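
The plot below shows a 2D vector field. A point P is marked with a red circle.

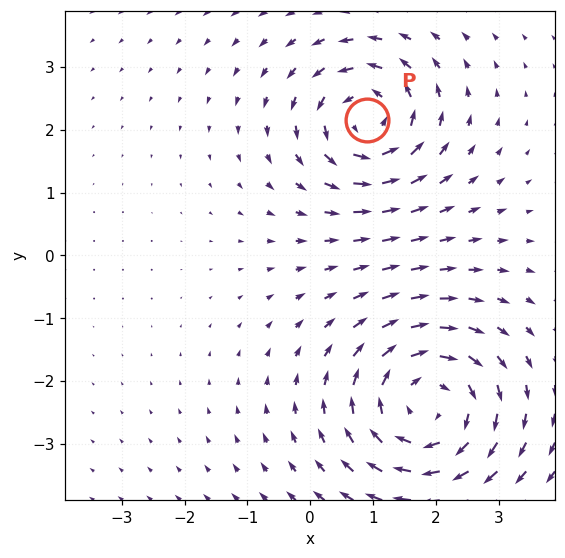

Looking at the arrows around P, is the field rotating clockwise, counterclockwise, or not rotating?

Near P at (0.9, 2.2) the arrows circulate counterclockwise. The curl (z-component) there is about +4; positive curl means counterclockwise rotation.

counterclockwise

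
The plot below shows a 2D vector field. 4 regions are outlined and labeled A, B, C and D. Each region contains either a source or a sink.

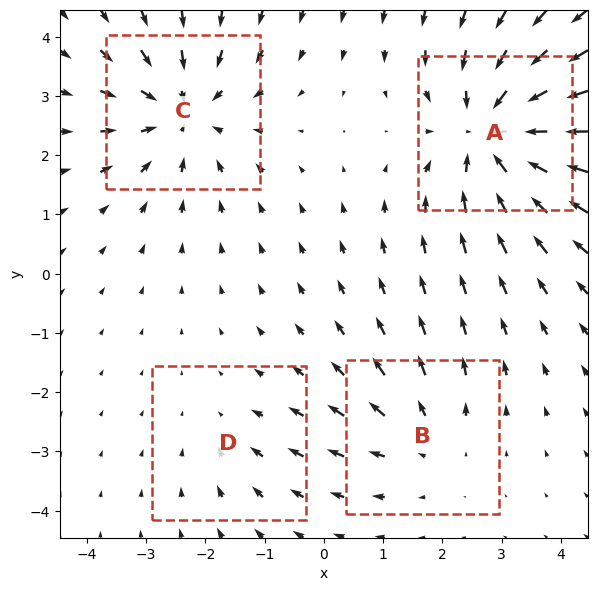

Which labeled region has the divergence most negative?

A

Divergence at each region's feature centre — A: about -6, B: about +3, C: about -5, D: about -2. Region A is most negative.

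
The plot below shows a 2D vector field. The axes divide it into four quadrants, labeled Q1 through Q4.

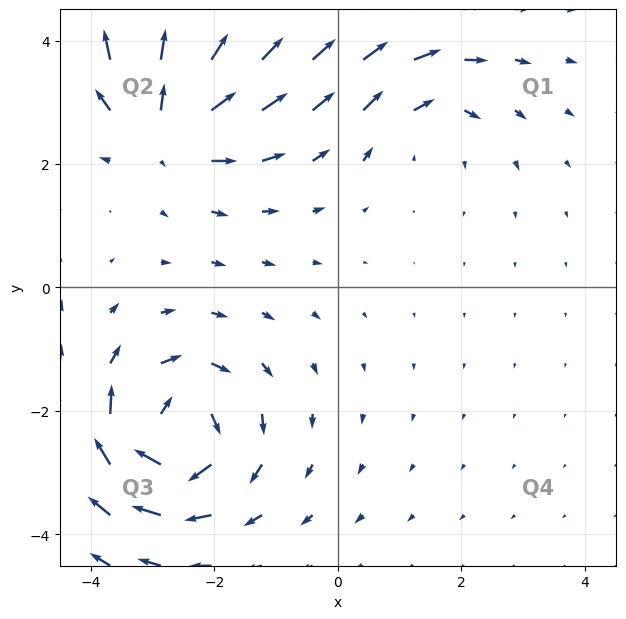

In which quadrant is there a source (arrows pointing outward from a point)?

The source sits at approximately (-2.8, 2.6), which lies in quadrant Q2. The divergence there is about +5, positive as expected for a source.

Q2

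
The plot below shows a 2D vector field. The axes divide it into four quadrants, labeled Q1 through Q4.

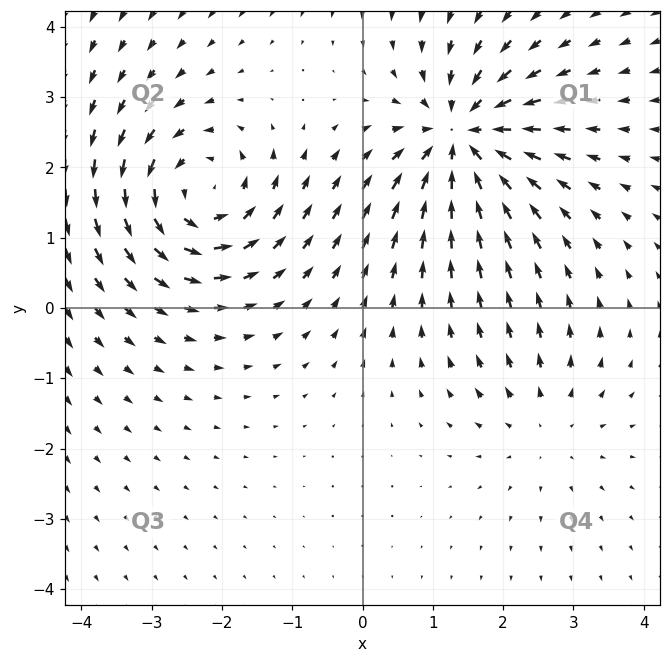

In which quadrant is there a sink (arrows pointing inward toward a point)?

The sink sits at approximately (1.4, 2.4), which lies in quadrant Q1. The divergence there is about -6, negative as expected for a sink.

Q1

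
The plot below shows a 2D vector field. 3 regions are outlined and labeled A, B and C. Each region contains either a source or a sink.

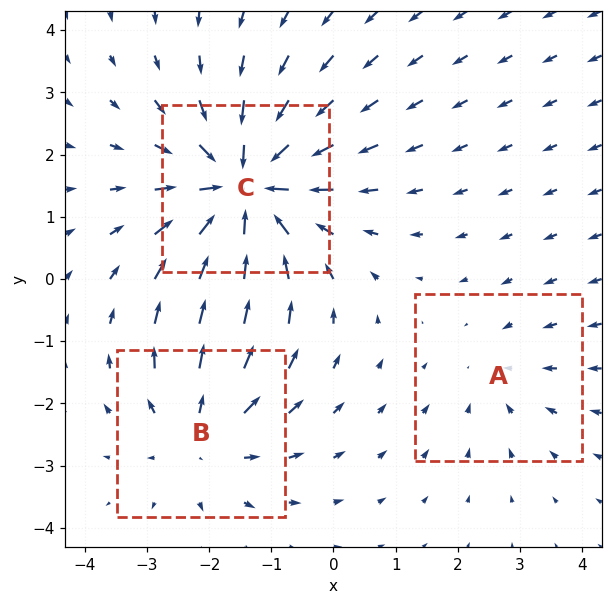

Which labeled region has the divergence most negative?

Divergence at each region's feature centre — A: about -2, B: about +3, C: about -5. Region C is most negative.

C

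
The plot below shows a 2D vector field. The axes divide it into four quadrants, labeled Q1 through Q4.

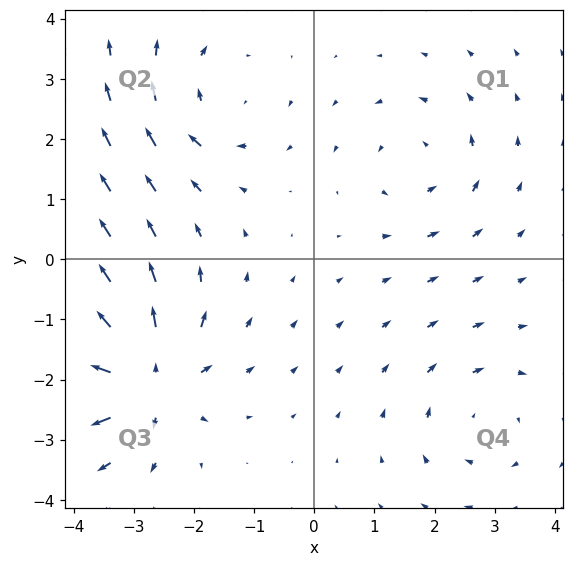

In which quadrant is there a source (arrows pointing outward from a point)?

Q3

The source sits at approximately (-2.8, -2.0), which lies in quadrant Q3. The divergence there is about +7, positive as expected for a source.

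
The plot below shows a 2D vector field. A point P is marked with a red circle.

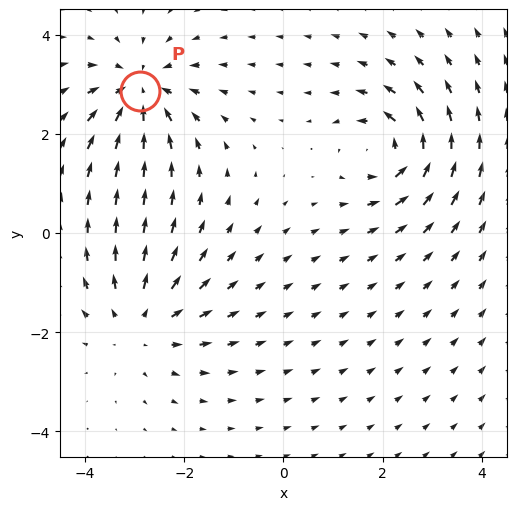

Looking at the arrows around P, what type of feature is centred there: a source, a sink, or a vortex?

At P (-2.9, 2.9) the arrows converge inward. Divergence about -3, curl ≈0 — negative divergence with near-zero curl is a sink.

sink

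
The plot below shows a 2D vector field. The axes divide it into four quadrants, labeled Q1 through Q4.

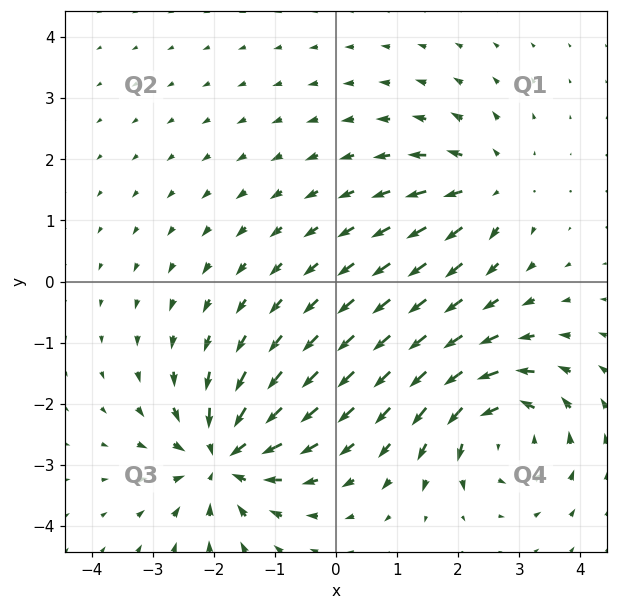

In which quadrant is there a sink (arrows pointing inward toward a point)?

Q3

The sink sits at approximately (-1.8, -2.9), which lies in quadrant Q3. The divergence there is about -6, negative as expected for a sink.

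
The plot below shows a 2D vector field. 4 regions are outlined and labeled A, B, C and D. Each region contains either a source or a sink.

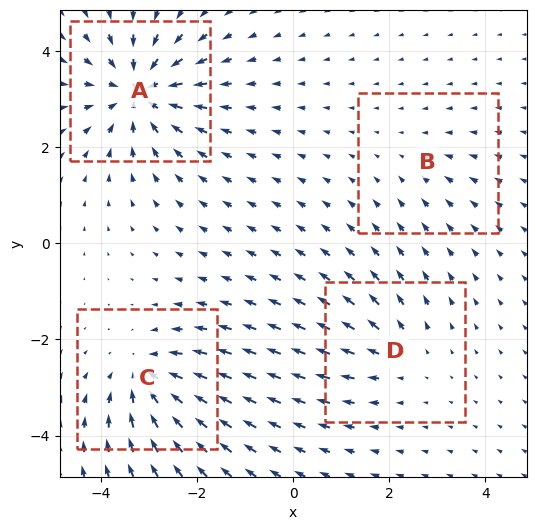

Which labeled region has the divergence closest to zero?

Divergence at each region's feature centre — A: about -7, B: about -2, C: about -5, D: about +3. Region B is closest to zero.

B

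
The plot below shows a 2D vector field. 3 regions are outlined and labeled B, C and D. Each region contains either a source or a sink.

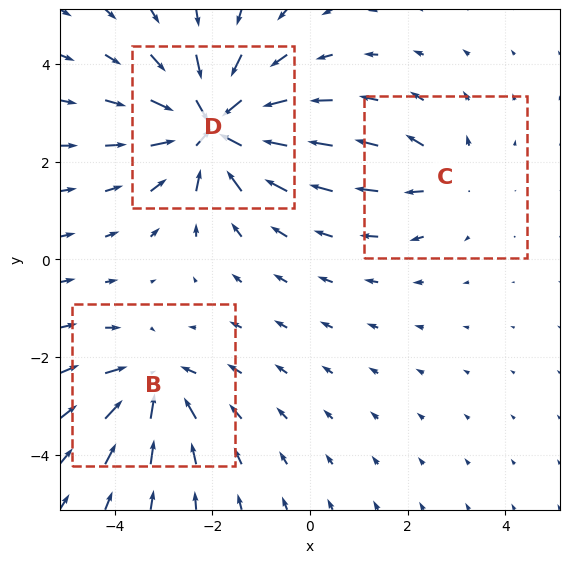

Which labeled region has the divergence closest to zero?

Divergence at each region's feature centre — B: about -4, C: about +2, D: about -6. Region C is closest to zero.

C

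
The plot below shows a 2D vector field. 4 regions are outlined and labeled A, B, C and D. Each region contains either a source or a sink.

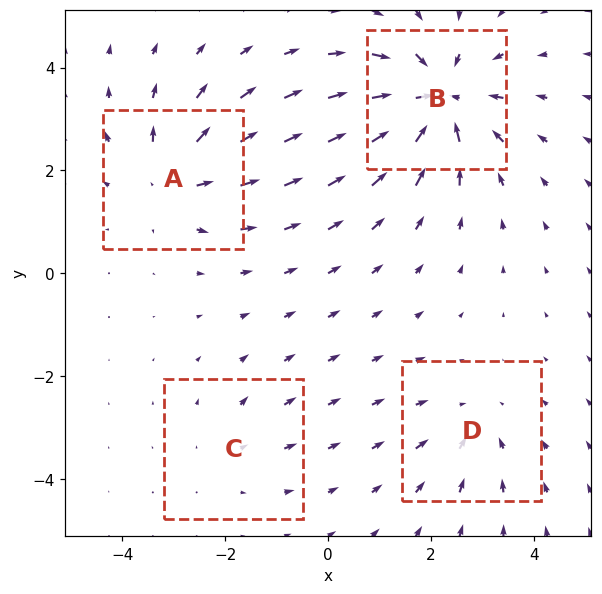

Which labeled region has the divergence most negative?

Divergence at each region's feature centre — A: about +4, B: about -7, C: about +2, D: about -3. Region B is most negative.

B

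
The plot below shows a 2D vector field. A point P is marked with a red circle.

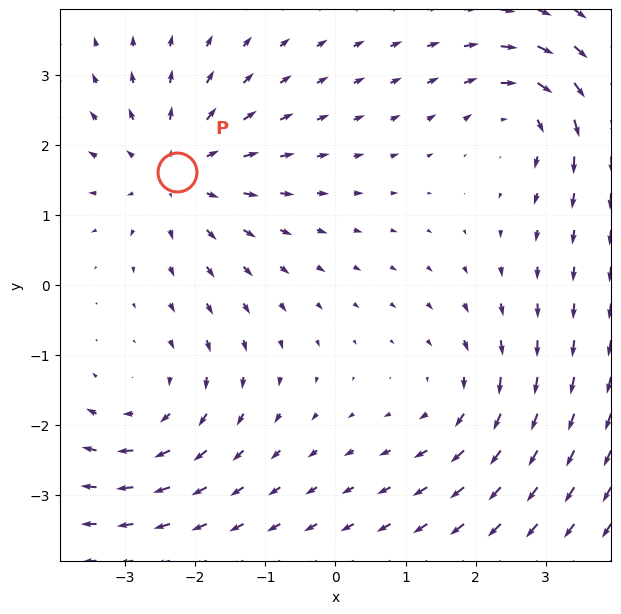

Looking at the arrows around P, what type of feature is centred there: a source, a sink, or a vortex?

source

At P (-2.3, 1.6) the arrows spread outward. Divergence about +3, curl ≈0 — positive divergence with near-zero curl is a source.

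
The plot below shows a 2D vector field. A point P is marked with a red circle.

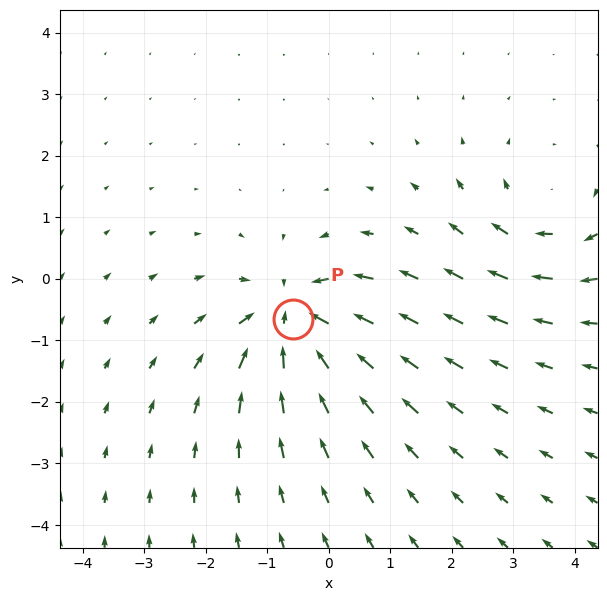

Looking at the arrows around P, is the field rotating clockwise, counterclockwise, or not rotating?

Near P at (-0.6, -0.6) the arrows show no circulation. The curl there is ≈0.

not rotating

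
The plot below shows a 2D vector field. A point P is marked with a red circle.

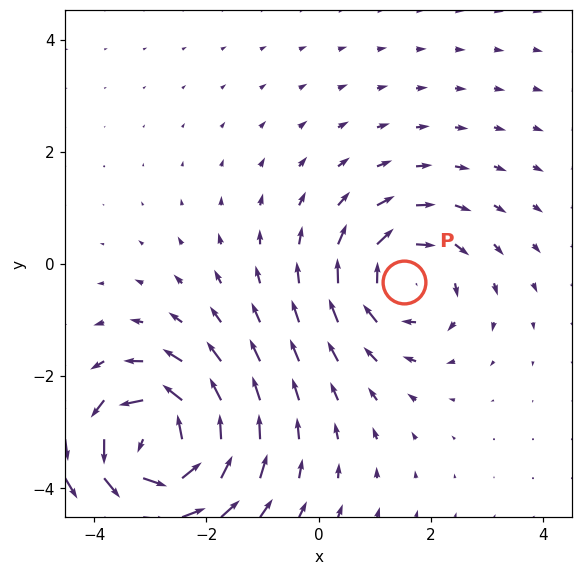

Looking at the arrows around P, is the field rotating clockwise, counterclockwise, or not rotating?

clockwise

Near P at (1.5, -0.3) the arrows circulate clockwise. The curl (z-component) there is about -4; negative curl means clockwise rotation.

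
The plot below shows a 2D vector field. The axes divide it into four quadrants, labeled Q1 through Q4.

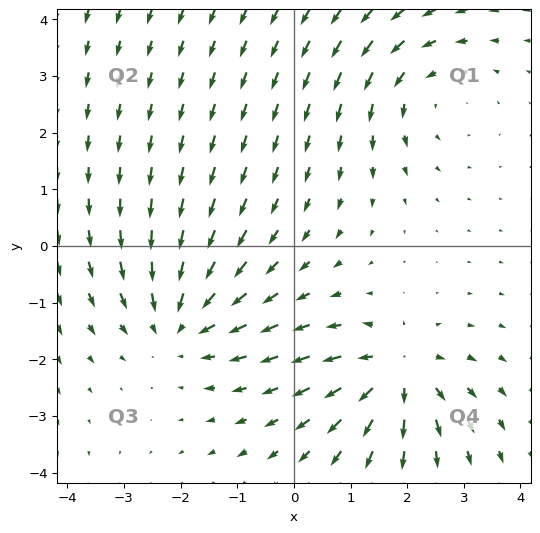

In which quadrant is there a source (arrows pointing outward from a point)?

The source sits at approximately (1.8, -2.2), which lies in quadrant Q4. The divergence there is about +4, positive as expected for a source.

Q4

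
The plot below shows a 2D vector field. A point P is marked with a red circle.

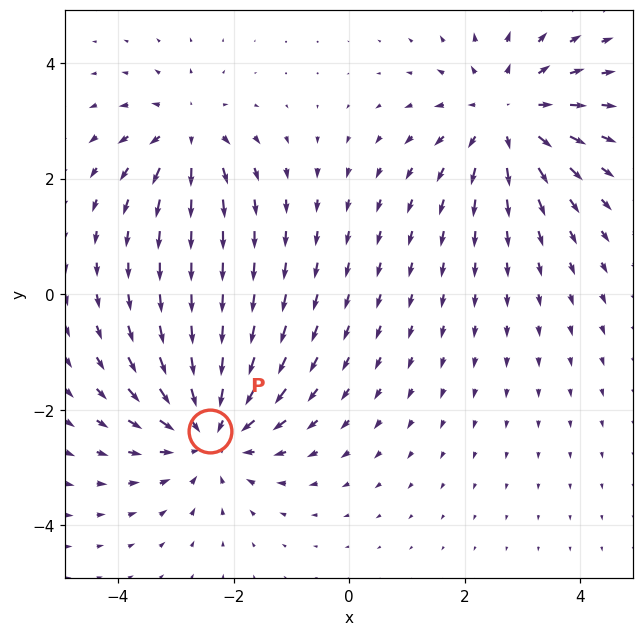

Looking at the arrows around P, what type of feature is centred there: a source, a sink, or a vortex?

sink

At P (-2.4, -2.4) the arrows converge inward. Divergence about -4, curl ≈0 — negative divergence with near-zero curl is a sink.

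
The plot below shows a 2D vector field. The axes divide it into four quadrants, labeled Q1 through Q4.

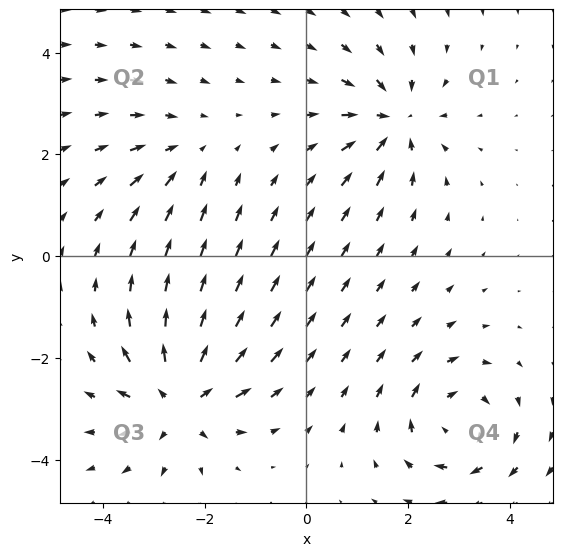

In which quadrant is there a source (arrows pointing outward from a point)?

Q3

The source sits at approximately (-2.5, -2.8), which lies in quadrant Q3. The divergence there is about +5, positive as expected for a source.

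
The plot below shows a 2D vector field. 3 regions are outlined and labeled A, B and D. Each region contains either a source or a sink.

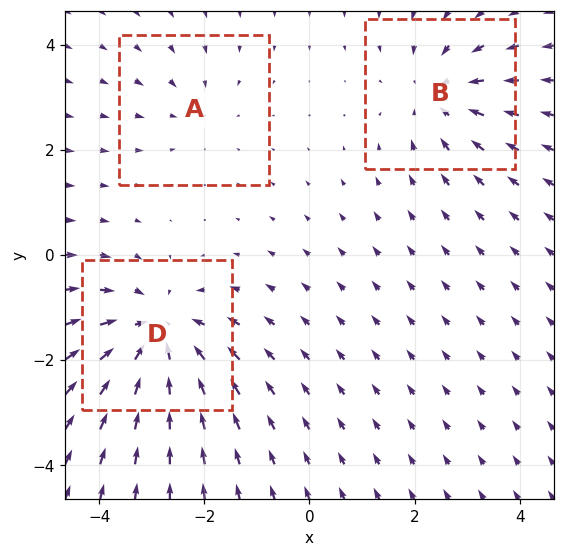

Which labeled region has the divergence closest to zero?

A

Divergence at each region's feature centre — A: about -2, B: about -3, D: about -4. Region A is closest to zero.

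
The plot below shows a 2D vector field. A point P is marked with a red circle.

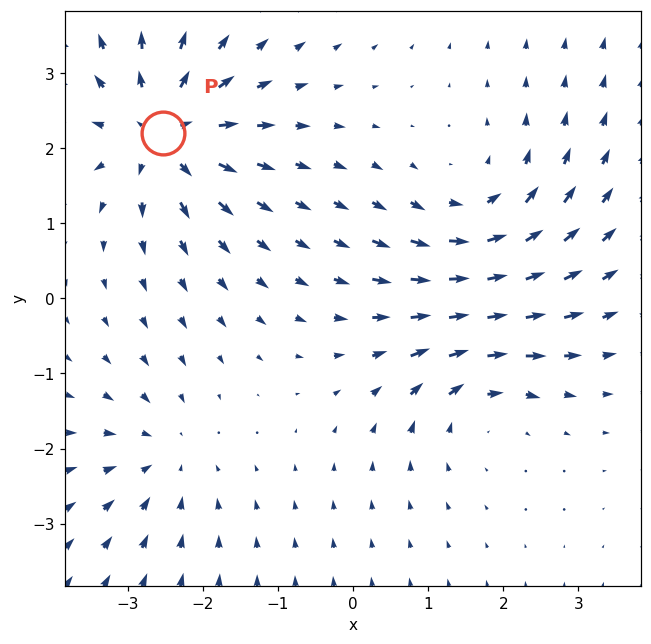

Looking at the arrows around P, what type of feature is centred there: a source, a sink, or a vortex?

At P (-2.5, 2.2) the arrows spread outward. Divergence about +6, curl ≈0 — positive divergence with near-zero curl is a source.

source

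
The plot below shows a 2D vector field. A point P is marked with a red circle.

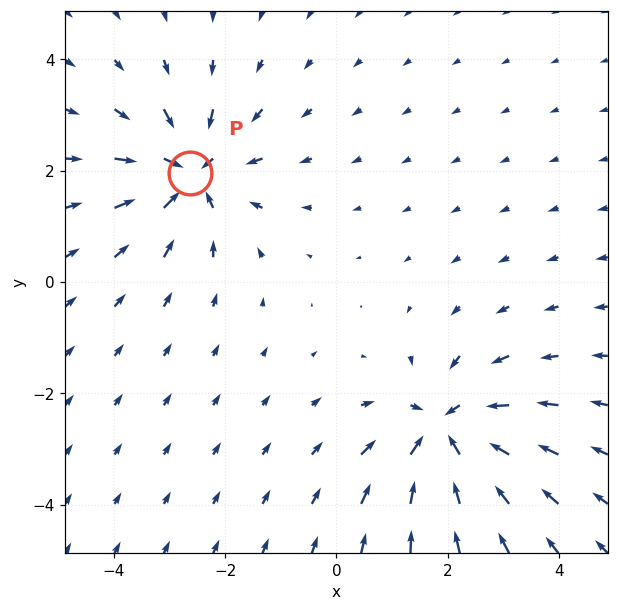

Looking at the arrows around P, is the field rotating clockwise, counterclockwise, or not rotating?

Near P at (-2.6, 2.0) the arrows show no circulation. The curl there is ≈0.

not rotating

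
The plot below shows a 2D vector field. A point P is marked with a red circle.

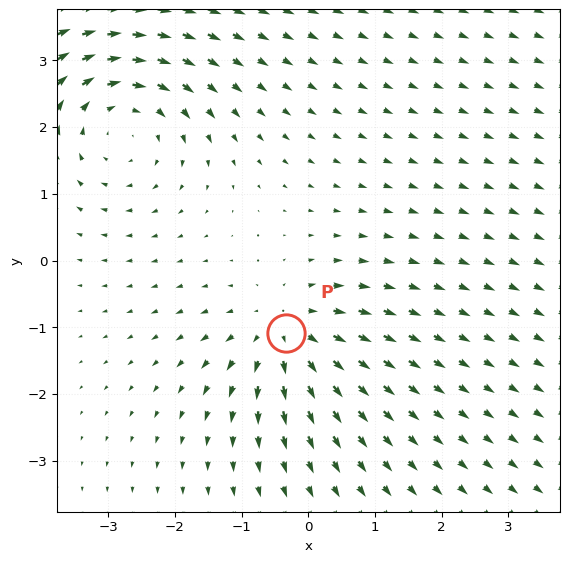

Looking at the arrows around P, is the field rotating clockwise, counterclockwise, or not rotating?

not rotating

Near P at (-0.3, -1.1) the arrows show no circulation. The curl there is ≈0.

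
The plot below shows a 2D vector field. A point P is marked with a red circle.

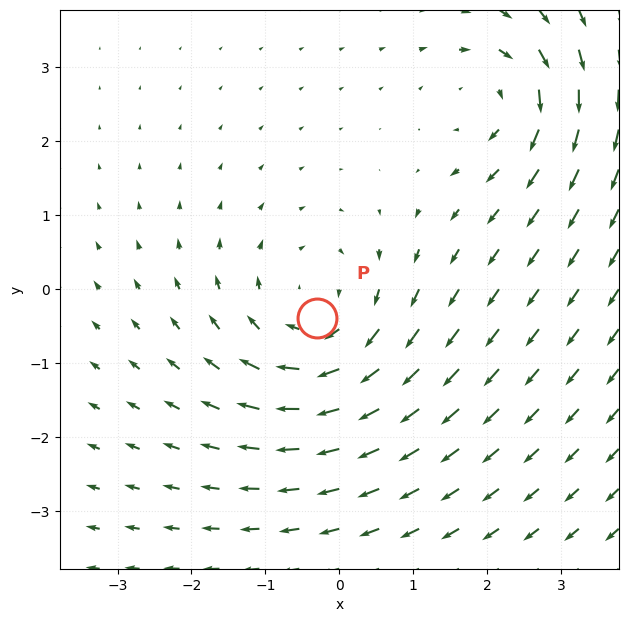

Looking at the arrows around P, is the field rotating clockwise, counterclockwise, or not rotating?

Near P at (-0.3, -0.4) the arrows circulate clockwise. The curl (z-component) there is about -3; negative curl means clockwise rotation.

clockwise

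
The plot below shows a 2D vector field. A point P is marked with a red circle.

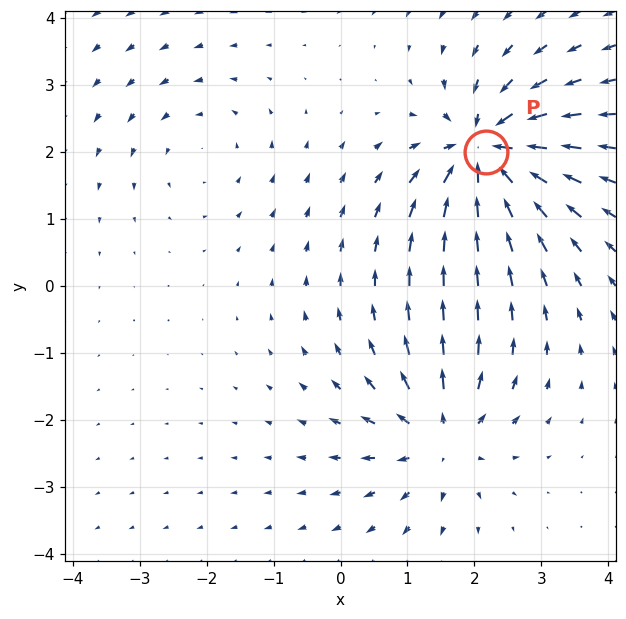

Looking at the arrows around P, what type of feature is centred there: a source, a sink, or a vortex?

sink

At P (2.2, 2.0) the arrows converge inward. Divergence about -7, curl ≈0 — negative divergence with near-zero curl is a sink.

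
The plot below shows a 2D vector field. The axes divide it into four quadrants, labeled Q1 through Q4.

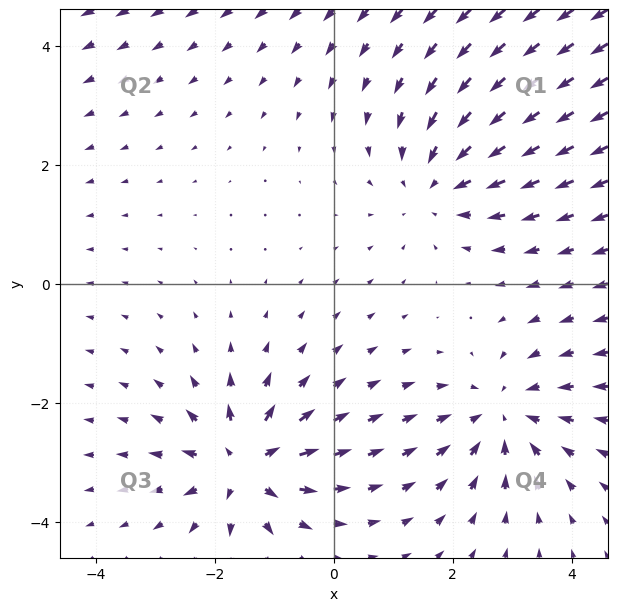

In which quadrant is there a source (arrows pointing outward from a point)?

The source sits at approximately (-1.5, -3.0), which lies in quadrant Q3. The divergence there is about +4, positive as expected for a source.

Q3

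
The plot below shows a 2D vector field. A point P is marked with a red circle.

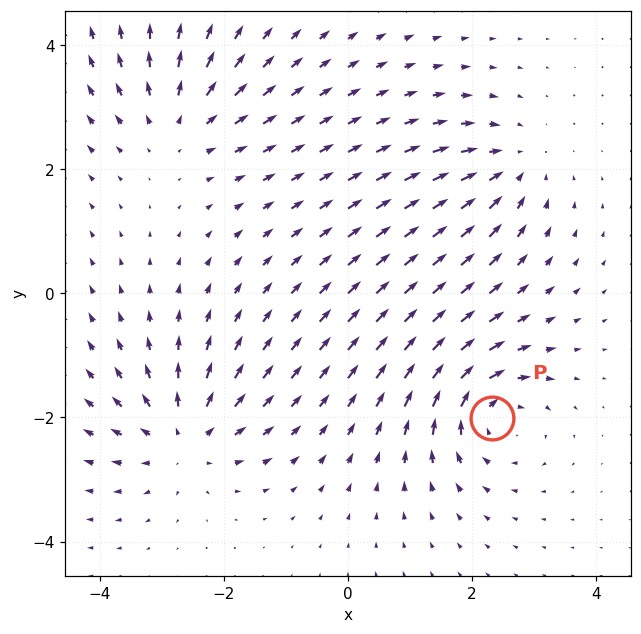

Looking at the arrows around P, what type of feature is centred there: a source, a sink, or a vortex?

vortex

At P (2.3, -2.0) the arrows circulate clockwise. Divergence ≈0, curl about -6 — near-zero divergence with nonzero curl is a vortex.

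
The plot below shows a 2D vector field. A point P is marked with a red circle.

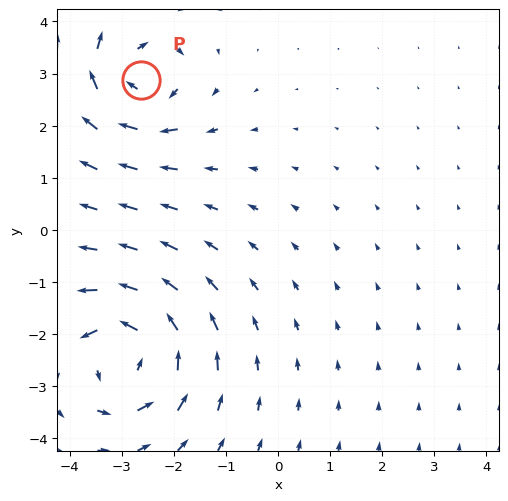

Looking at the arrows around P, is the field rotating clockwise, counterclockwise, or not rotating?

clockwise

Near P at (-2.6, 2.9) the arrows circulate clockwise. The curl (z-component) there is about -3; negative curl means clockwise rotation.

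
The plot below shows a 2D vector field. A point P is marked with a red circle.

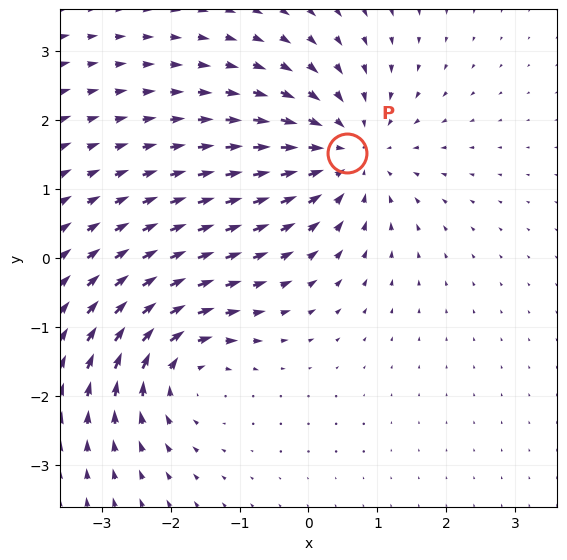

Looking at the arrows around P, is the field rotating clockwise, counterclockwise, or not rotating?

Near P at (0.6, 1.5) the arrows show no circulation. The curl there is ≈0.

not rotating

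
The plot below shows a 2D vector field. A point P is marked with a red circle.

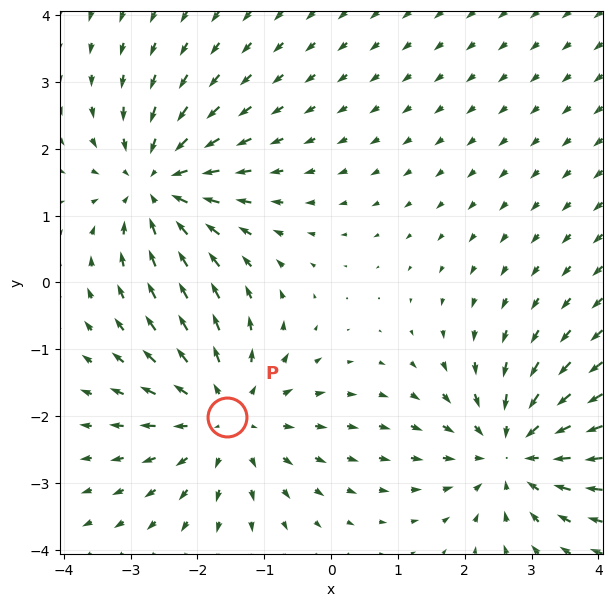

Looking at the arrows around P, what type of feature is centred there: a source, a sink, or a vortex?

At P (-1.6, -2.0) the arrows spread outward. Divergence about +3, curl ≈0 — positive divergence with near-zero curl is a source.

source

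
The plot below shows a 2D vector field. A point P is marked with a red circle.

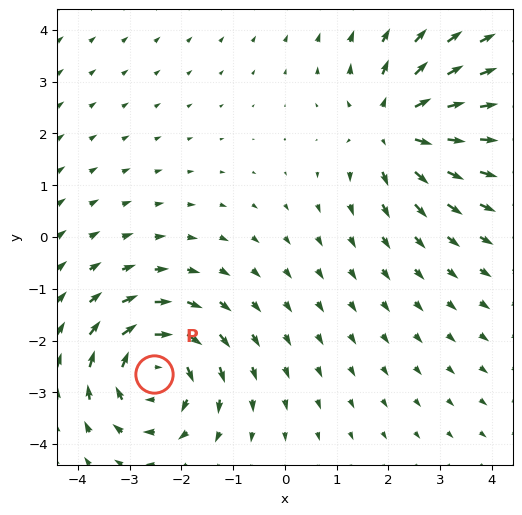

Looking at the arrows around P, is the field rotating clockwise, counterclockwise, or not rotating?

clockwise

Near P at (-2.5, -2.6) the arrows circulate clockwise. The curl (z-component) there is about -5; negative curl means clockwise rotation.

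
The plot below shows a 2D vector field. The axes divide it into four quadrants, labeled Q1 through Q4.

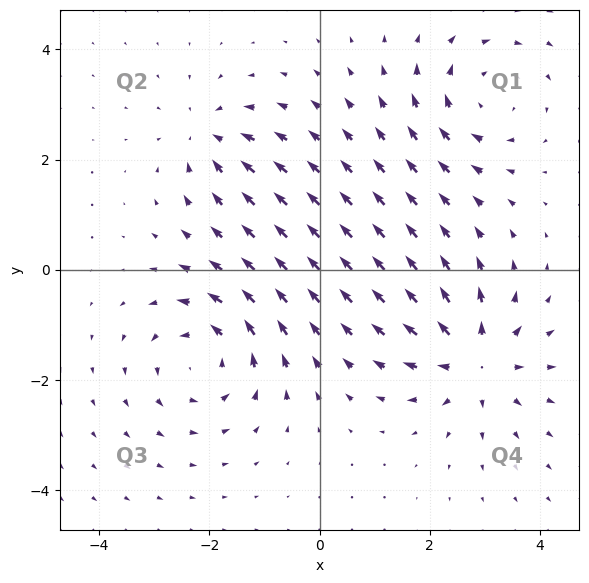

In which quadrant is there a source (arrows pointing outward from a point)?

The source sits at approximately (2.8, -1.6), which lies in quadrant Q4. The divergence there is about +5, positive as expected for a source.

Q4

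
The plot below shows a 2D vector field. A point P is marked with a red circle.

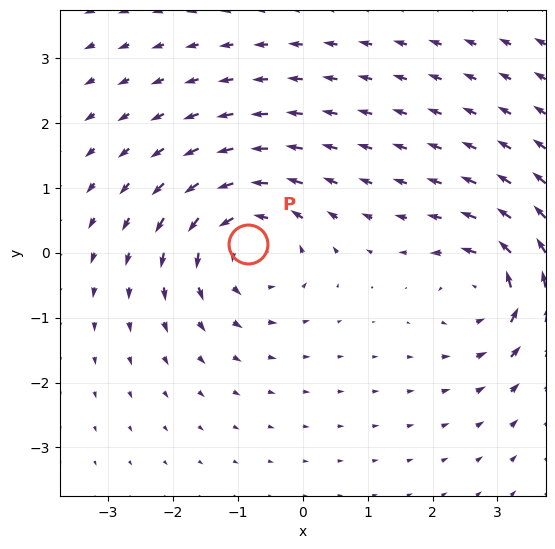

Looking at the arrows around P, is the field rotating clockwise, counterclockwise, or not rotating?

counterclockwise

Near P at (-0.8, 0.1) the arrows circulate counterclockwise. The curl (z-component) there is about +5; positive curl means counterclockwise rotation.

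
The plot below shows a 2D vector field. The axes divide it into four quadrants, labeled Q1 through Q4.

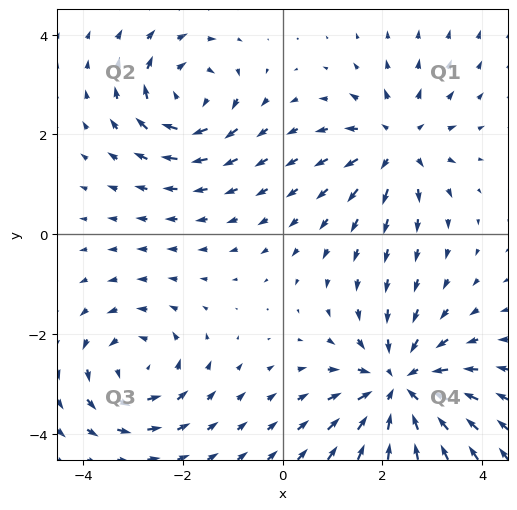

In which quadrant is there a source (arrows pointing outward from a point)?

The source sits at approximately (2.3, 1.8), which lies in quadrant Q1. The divergence there is about +4, positive as expected for a source.

Q1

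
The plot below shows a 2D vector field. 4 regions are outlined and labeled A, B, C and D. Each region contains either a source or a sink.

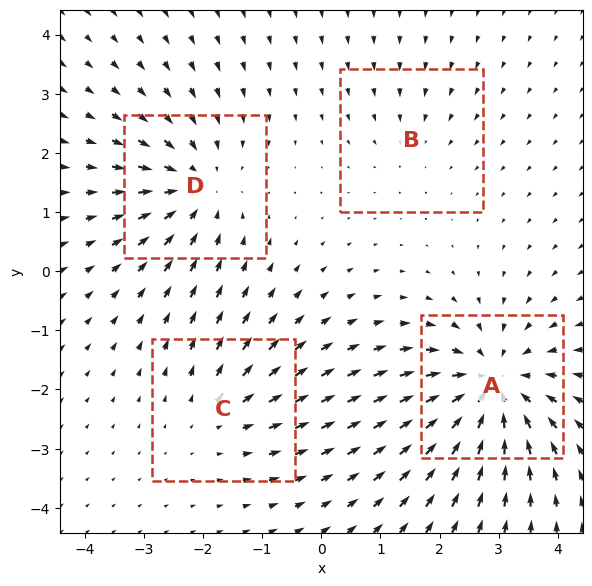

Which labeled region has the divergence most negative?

Divergence at each region's feature centre — A: about -7, B: about -2, C: about +3, D: about -5. Region A is most negative.

A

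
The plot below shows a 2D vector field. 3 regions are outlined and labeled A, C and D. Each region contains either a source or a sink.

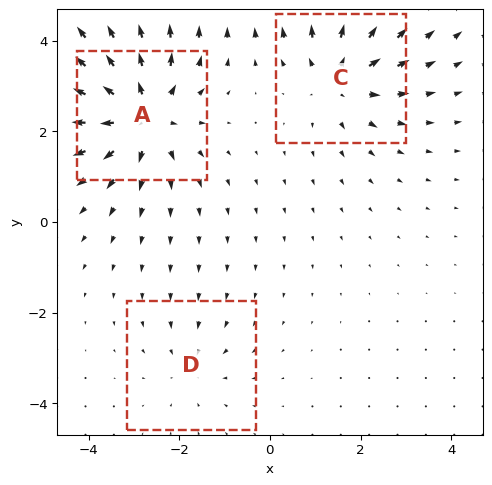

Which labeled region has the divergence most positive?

Divergence at each region's feature centre — A: about +5, C: about +3, D: about -2. Region A is most positive.

A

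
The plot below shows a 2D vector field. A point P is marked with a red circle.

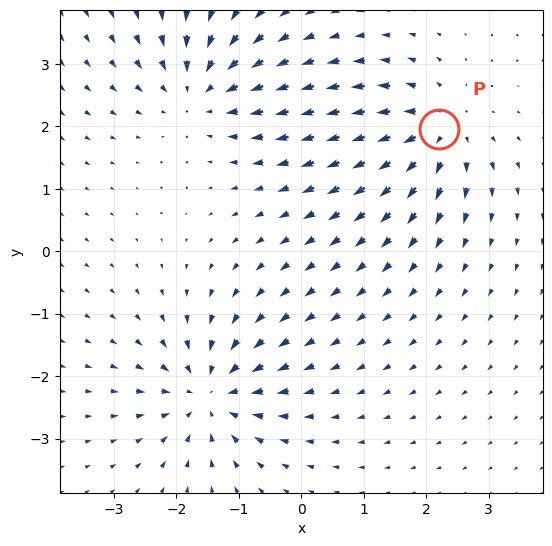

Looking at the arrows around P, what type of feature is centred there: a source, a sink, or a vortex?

source

At P (2.2, 2.0) the arrows spread outward. Divergence about +4, curl ≈0 — positive divergence with near-zero curl is a source.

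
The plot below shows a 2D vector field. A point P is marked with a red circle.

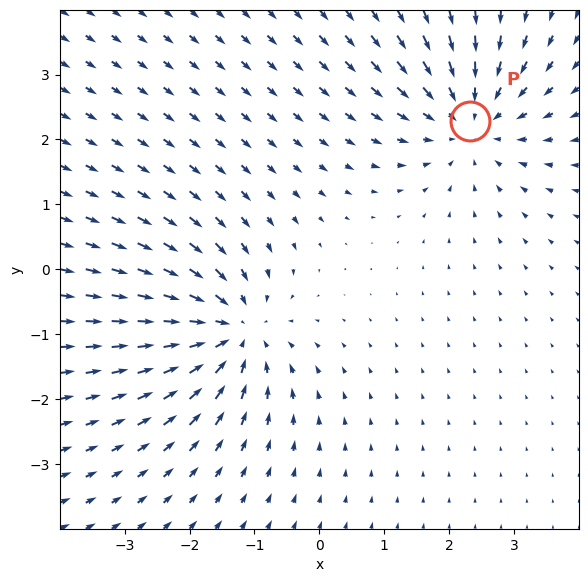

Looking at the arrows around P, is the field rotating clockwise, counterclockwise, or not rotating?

not rotating

Near P at (2.3, 2.3) the arrows show no circulation. The curl there is ≈0.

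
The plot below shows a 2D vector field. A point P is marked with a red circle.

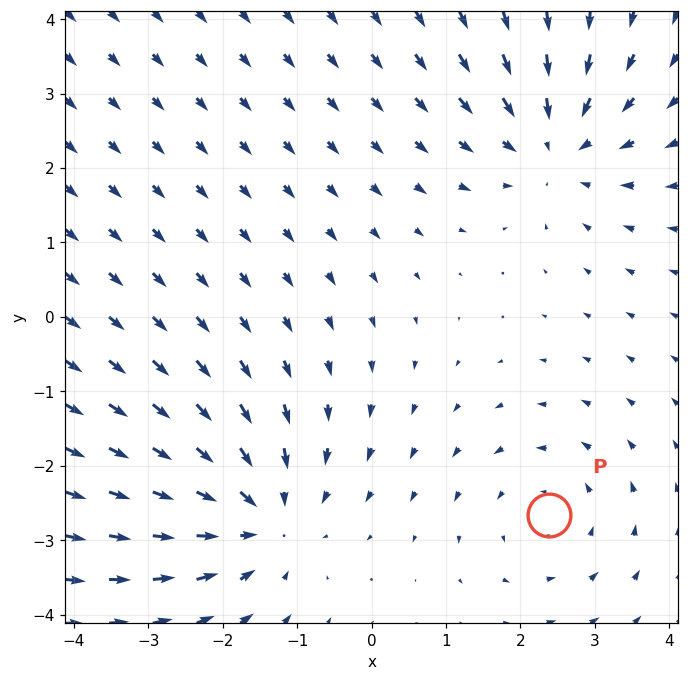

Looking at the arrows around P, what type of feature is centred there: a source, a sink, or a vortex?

vortex

At P (2.4, -2.7) the arrows circulate counterclockwise. Divergence ≈0, curl about +3 — near-zero divergence with nonzero curl is a vortex.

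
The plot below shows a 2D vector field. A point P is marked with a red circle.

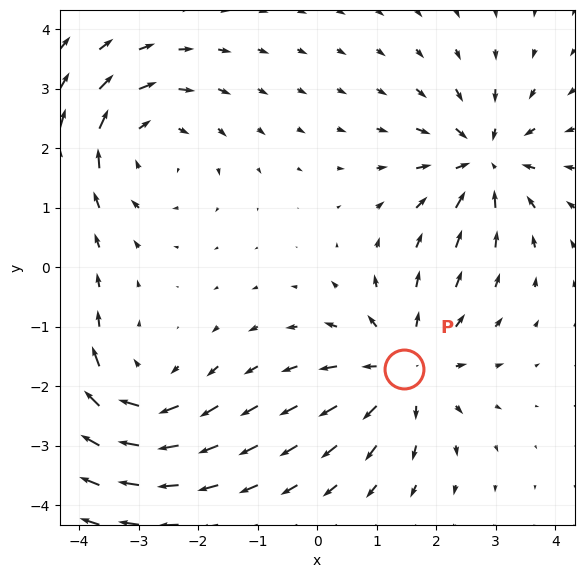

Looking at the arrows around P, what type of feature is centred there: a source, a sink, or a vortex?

At P (1.5, -1.7) the arrows spread outward. Divergence about +5, curl ≈0 — positive divergence with near-zero curl is a source.

source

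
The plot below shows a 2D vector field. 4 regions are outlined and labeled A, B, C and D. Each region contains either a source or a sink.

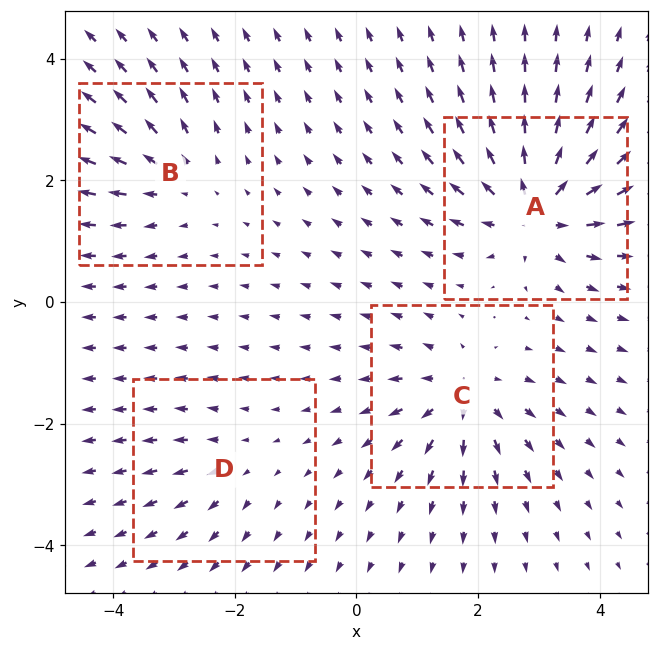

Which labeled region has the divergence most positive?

A

Divergence at each region's feature centre — A: about +8, B: about +4, C: about +6, D: about +3. Region A is most positive.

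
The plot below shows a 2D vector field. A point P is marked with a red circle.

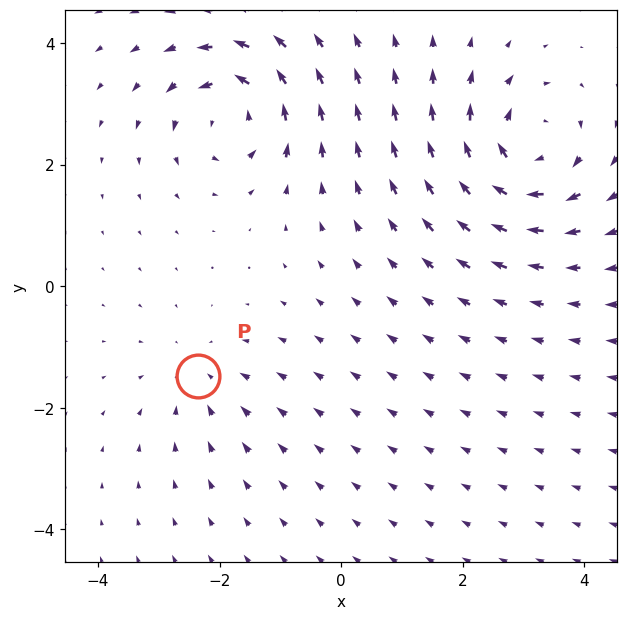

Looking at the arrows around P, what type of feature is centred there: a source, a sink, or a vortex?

At P (-2.4, -1.5) the arrows converge inward. Divergence about -3, curl ≈0 — negative divergence with near-zero curl is a sink.

sink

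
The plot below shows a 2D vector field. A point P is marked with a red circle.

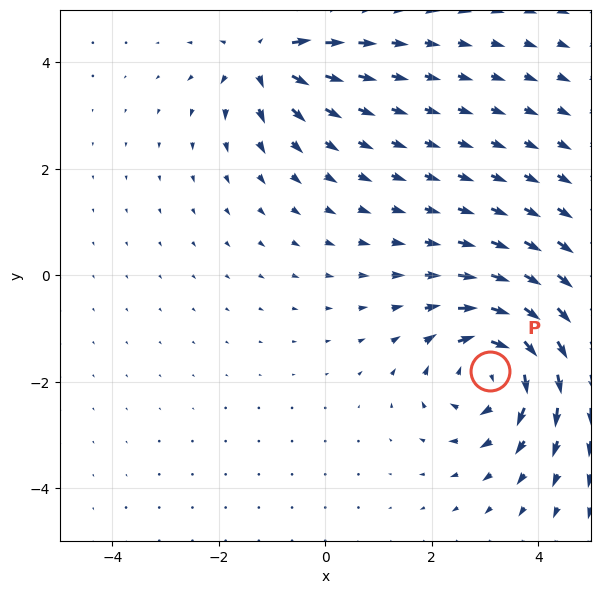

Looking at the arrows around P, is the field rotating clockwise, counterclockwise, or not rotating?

clockwise

Near P at (3.1, -1.8) the arrows circulate clockwise. The curl (z-component) there is about -5; negative curl means clockwise rotation.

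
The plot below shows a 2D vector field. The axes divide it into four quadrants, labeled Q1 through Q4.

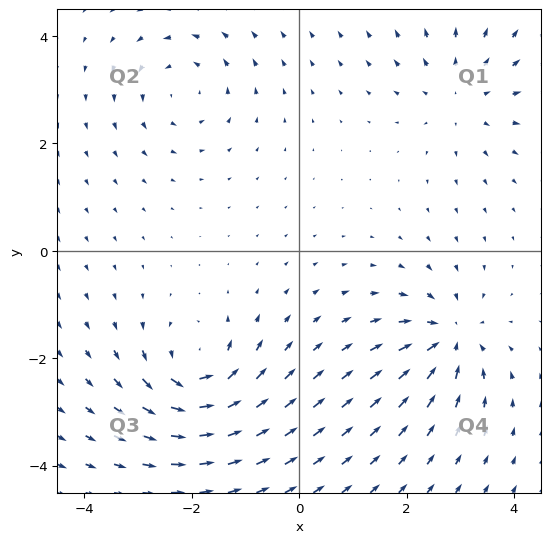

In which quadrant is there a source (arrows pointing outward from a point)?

Q1

The source sits at approximately (3.1, 2.9), which lies in quadrant Q1. The divergence there is about +3, positive as expected for a source.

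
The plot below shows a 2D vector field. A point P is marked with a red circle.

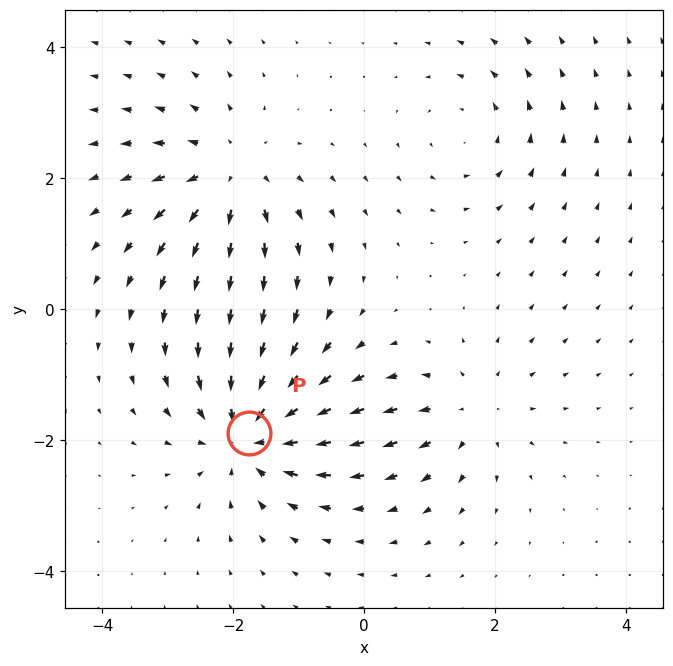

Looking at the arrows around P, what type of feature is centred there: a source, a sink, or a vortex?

sink

At P (-1.8, -1.9) the arrows converge inward. Divergence about -5, curl ≈0 — negative divergence with near-zero curl is a sink.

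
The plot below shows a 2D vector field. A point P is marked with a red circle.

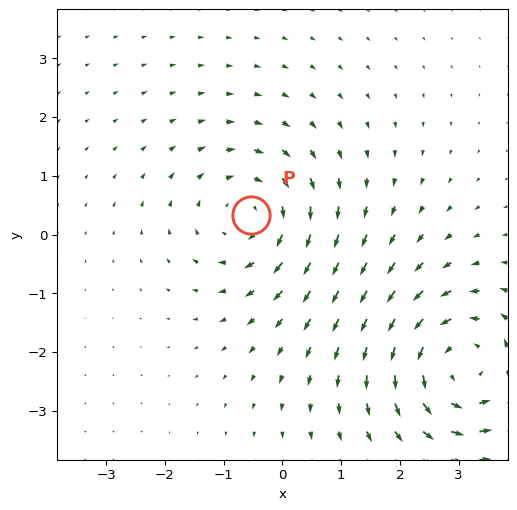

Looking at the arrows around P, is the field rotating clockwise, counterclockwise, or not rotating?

clockwise

Near P at (-0.5, 0.3) the arrows circulate clockwise. The curl (z-component) there is about -4; negative curl means clockwise rotation.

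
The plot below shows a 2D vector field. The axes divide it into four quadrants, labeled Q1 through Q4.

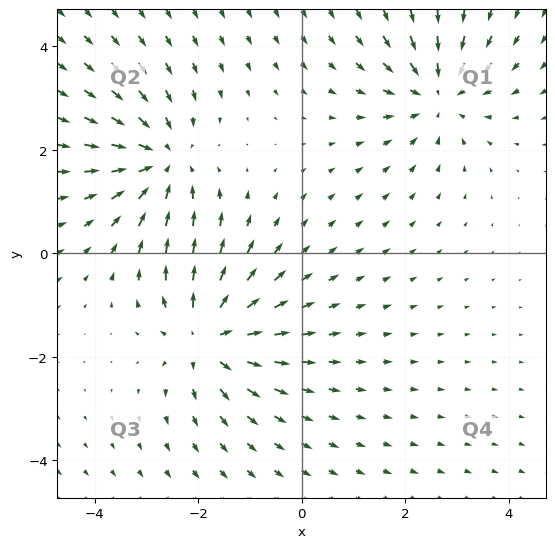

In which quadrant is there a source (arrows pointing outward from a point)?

The source sits at approximately (-1.8, -1.6), which lies in quadrant Q3. The divergence there is about +5, positive as expected for a source.

Q3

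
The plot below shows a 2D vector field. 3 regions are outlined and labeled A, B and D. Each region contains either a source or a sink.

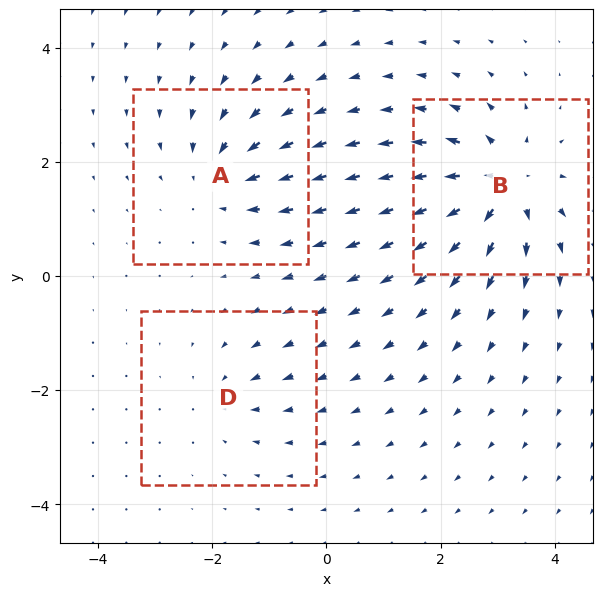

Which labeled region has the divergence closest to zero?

Divergence at each region's feature centre — A: about -3, B: about +5, D: about -2. Region D is closest to zero.

D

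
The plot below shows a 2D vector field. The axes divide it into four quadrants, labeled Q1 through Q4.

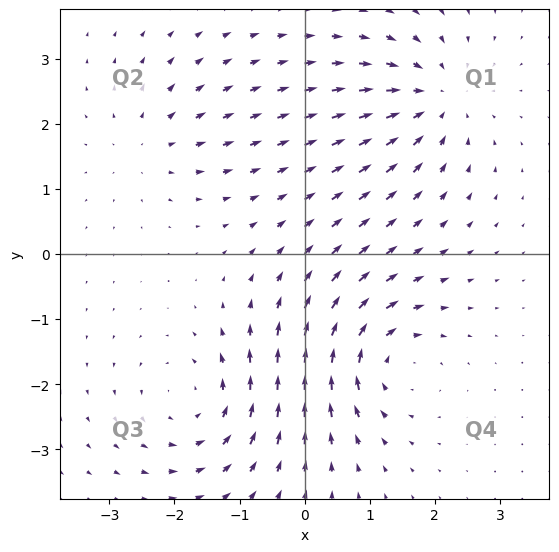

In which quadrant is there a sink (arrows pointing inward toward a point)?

The sink sits at approximately (2.0, 2.4), which lies in quadrant Q1. The divergence there is about -5, negative as expected for a sink.

Q1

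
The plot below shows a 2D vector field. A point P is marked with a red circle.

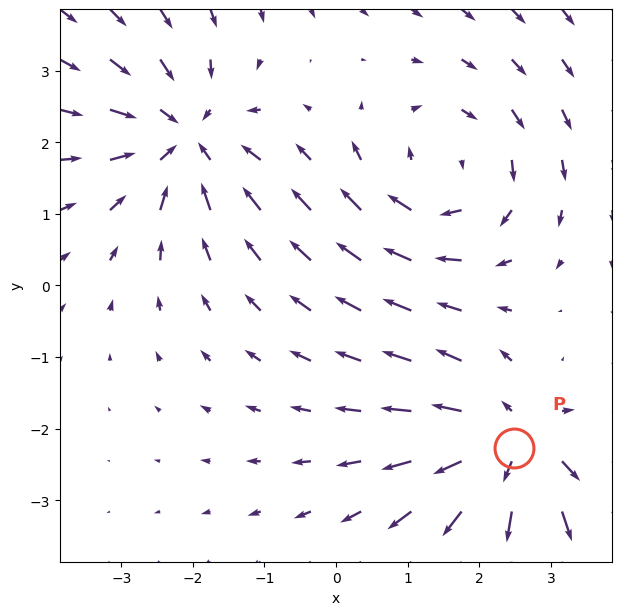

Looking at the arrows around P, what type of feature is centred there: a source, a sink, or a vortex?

source

At P (2.5, -2.3) the arrows spread outward. Divergence about +4, curl ≈0 — positive divergence with near-zero curl is a source.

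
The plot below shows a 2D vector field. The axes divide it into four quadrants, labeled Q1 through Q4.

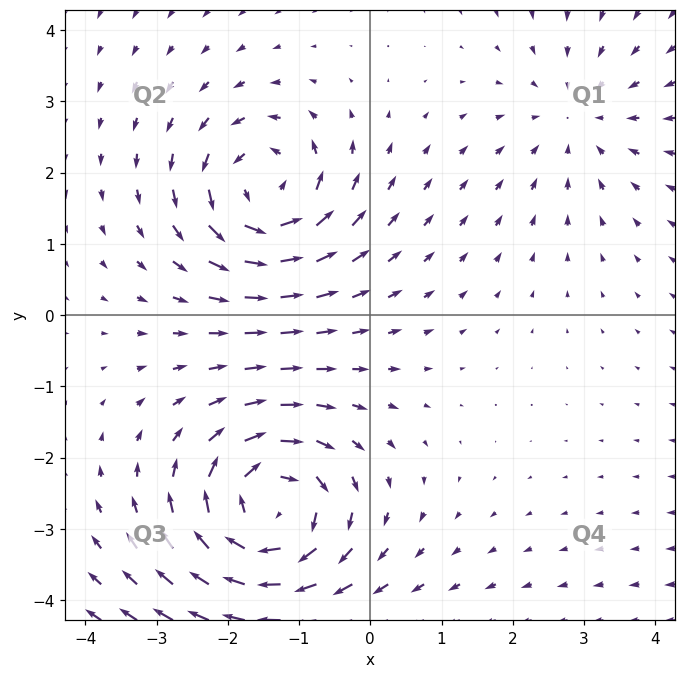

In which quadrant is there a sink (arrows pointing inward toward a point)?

The sink sits at approximately (2.9, 2.8), which lies in quadrant Q1. The divergence there is about -2, negative as expected for a sink.

Q1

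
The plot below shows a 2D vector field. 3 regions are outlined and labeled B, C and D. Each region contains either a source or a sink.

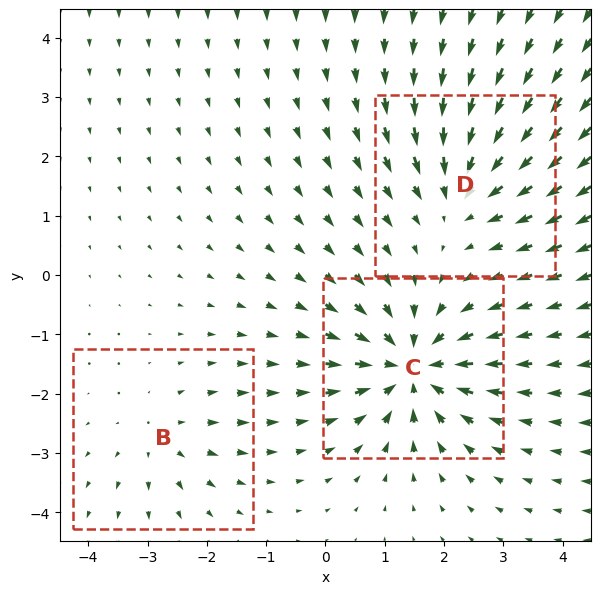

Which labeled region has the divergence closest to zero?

Divergence at each region's feature centre — B: about +2, C: about -5, D: about -4. Region B is closest to zero.

B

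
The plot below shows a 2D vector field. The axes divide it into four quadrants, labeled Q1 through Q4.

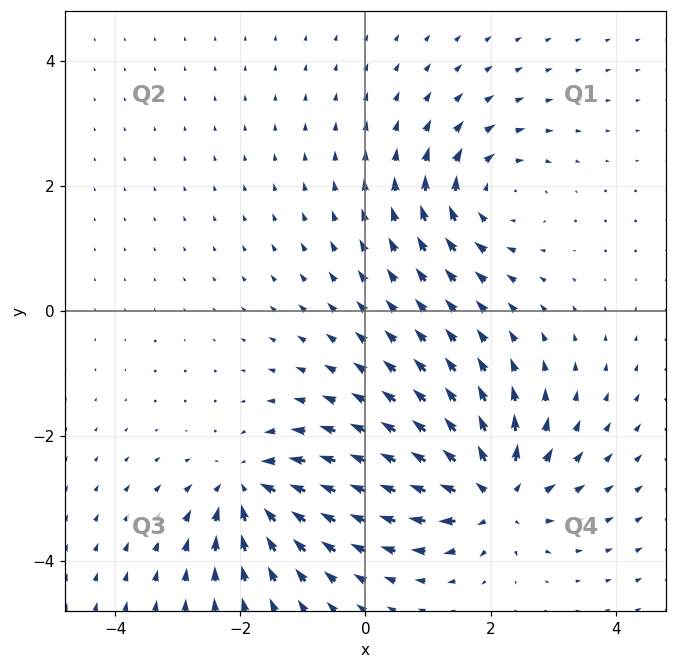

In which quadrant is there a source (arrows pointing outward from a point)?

The source sits at approximately (2.1, -2.9), which lies in quadrant Q4. The divergence there is about +7, positive as expected for a source.

Q4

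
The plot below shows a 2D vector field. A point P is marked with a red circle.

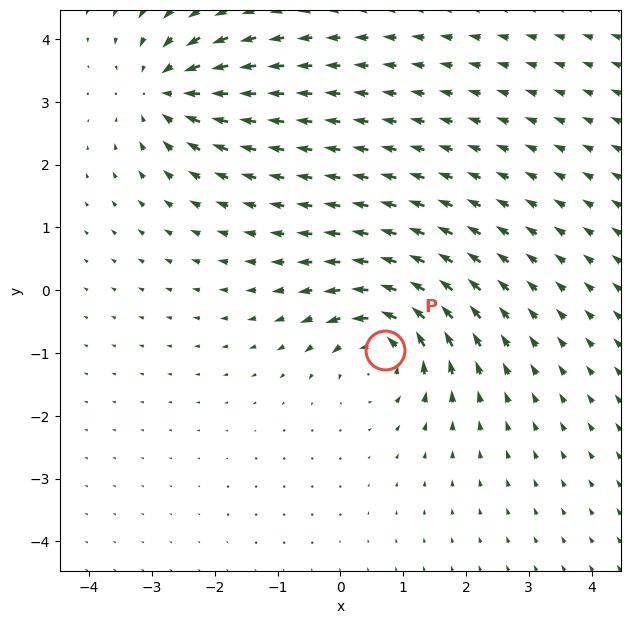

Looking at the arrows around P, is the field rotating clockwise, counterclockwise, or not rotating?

Near P at (0.7, -1.0) the arrows circulate counterclockwise. The curl (z-component) there is about +5; positive curl means counterclockwise rotation.

counterclockwise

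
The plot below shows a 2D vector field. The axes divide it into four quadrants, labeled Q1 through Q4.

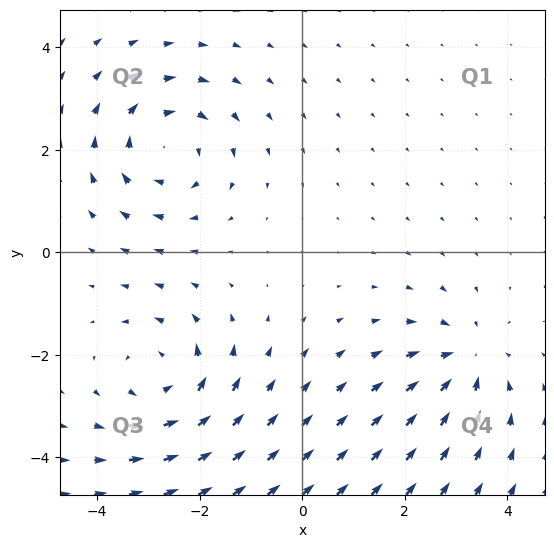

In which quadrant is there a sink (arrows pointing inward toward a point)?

The sink sits at approximately (3.2, -2.1), which lies in quadrant Q4. The divergence there is about -4, negative as expected for a sink.

Q4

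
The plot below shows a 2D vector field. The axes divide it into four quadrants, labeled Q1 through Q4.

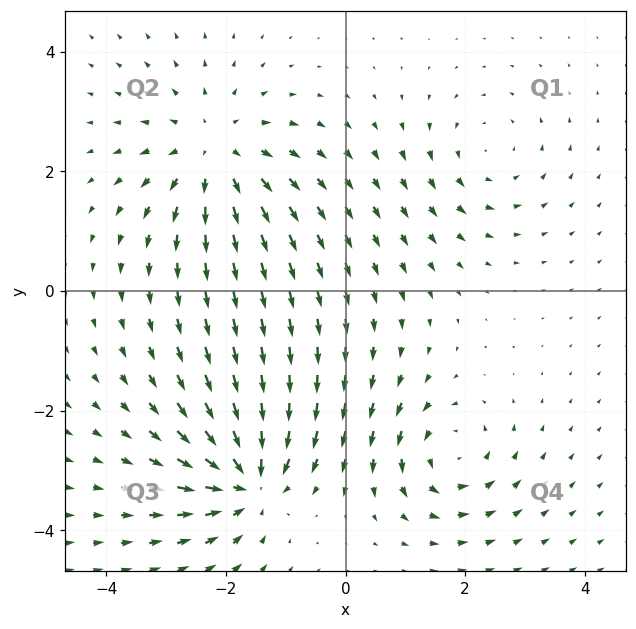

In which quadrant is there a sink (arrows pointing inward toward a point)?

Q3

The sink sits at approximately (-1.6, -3.2), which lies in quadrant Q3. The divergence there is about -6, negative as expected for a sink.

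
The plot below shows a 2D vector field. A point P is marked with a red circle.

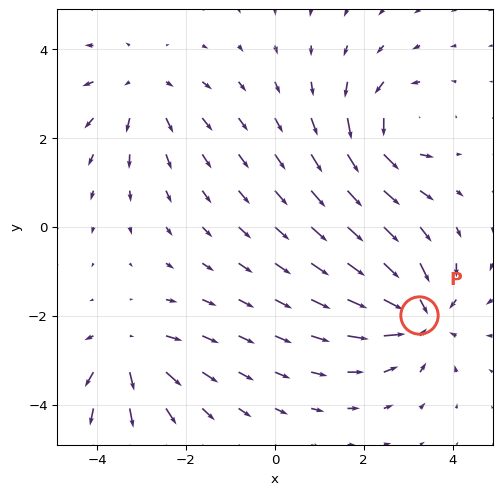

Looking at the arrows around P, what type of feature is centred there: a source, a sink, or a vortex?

sink

At P (3.3, -2.0) the arrows converge inward. Divergence about -5, curl ≈0 — negative divergence with near-zero curl is a sink.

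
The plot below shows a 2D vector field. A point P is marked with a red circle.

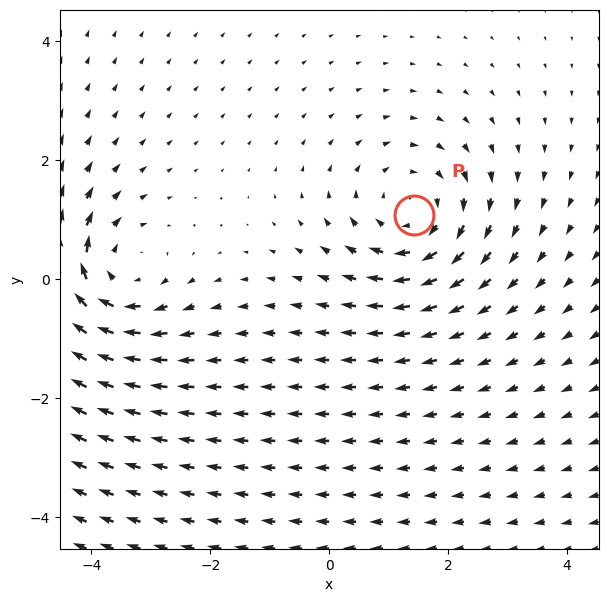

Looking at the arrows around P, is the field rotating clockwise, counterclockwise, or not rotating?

Near P at (1.4, 1.1) the arrows circulate clockwise. The curl (z-component) there is about -3; negative curl means clockwise rotation.

clockwise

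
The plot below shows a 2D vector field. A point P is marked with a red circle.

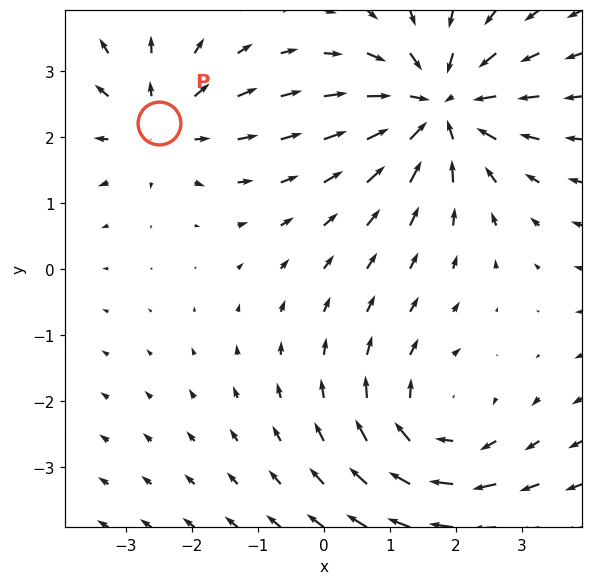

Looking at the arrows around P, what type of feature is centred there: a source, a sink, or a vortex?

At P (-2.5, 2.2) the arrows spread outward. Divergence about +3, curl ≈0 — positive divergence with near-zero curl is a source.

source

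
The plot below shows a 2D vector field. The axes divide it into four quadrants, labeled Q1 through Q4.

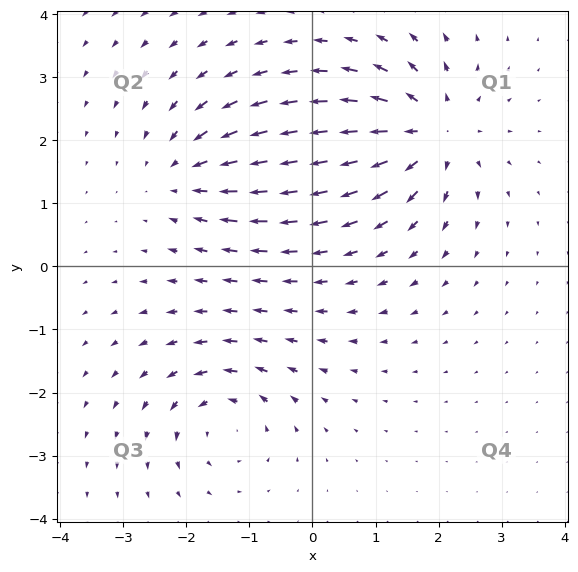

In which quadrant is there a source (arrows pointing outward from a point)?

Q1

The source sits at approximately (1.9, 2.1), which lies in quadrant Q1. The divergence there is about +5, positive as expected for a source.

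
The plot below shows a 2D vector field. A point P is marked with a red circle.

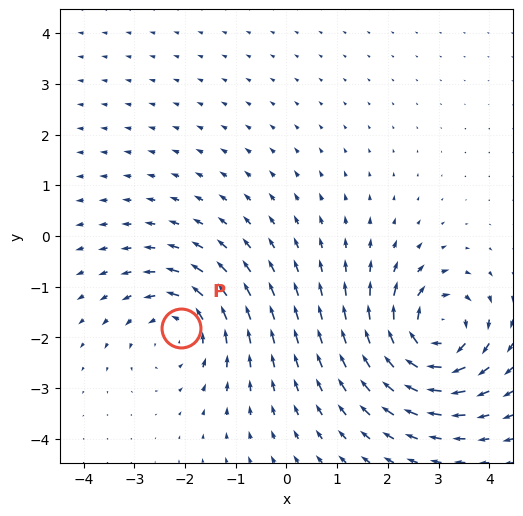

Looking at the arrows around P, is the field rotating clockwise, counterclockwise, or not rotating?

Near P at (-2.1, -1.8) the arrows circulate counterclockwise. The curl (z-component) there is about +4; positive curl means counterclockwise rotation.

counterclockwise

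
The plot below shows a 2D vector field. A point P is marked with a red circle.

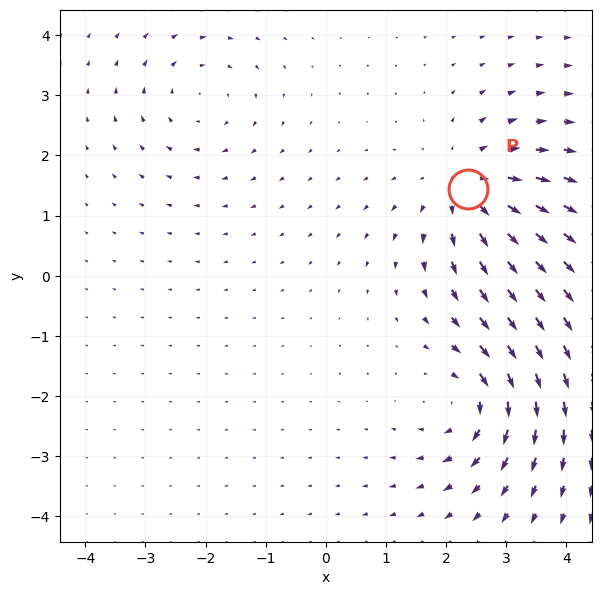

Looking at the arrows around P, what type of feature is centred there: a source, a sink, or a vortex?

source

At P (2.4, 1.4) the arrows spread outward. Divergence about +5, curl ≈0 — positive divergence with near-zero curl is a source.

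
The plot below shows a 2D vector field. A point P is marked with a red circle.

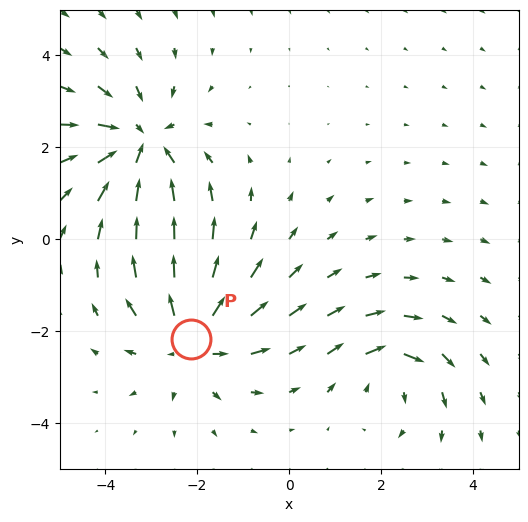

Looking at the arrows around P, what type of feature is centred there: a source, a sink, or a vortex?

At P (-2.1, -2.2) the arrows spread outward. Divergence about +4, curl ≈0 — positive divergence with near-zero curl is a source.

source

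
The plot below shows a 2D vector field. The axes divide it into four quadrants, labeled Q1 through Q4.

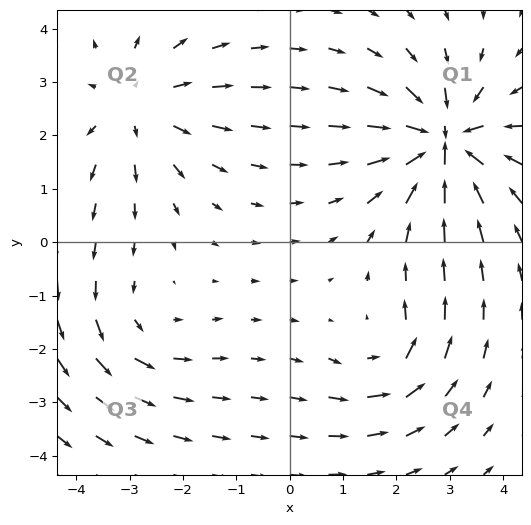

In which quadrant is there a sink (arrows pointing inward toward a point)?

Q1

The sink sits at approximately (2.9, 1.9), which lies in quadrant Q1. The divergence there is about -7, negative as expected for a sink.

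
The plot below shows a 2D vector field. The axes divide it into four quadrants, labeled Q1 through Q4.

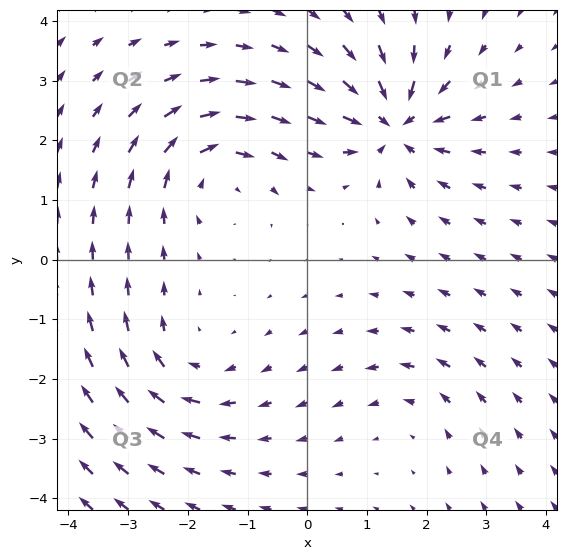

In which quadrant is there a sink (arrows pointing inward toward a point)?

The sink sits at approximately (1.5, 2.3), which lies in quadrant Q1. The divergence there is about -7, negative as expected for a sink.

Q1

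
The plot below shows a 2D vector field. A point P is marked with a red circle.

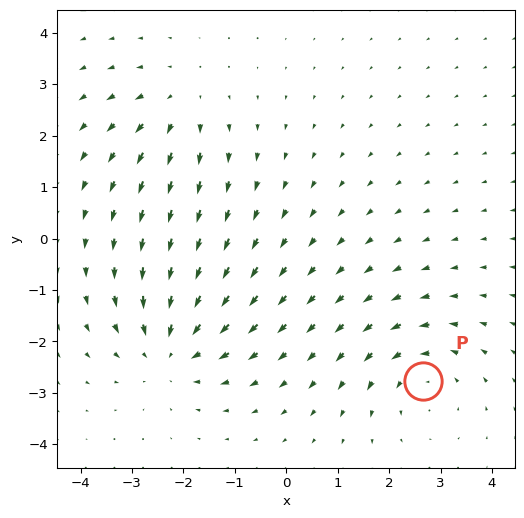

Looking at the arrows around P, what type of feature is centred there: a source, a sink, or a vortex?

At P (2.7, -2.8) the arrows circulate counterclockwise. Divergence ≈0, curl about +3 — near-zero divergence with nonzero curl is a vortex.

vortex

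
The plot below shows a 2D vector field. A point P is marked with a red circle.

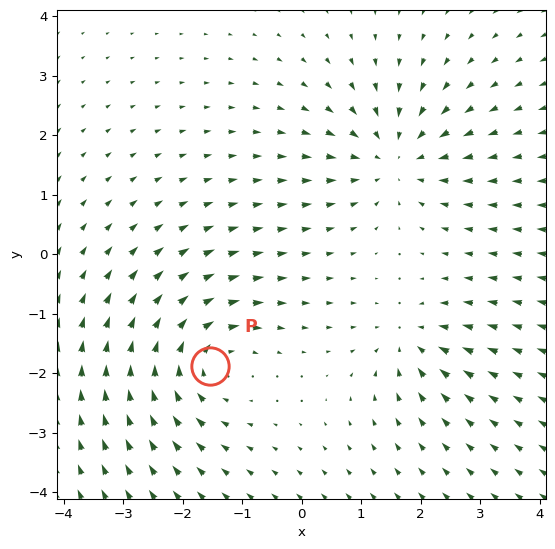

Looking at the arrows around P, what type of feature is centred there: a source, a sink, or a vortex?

At P (-1.5, -1.9) the arrows circulate clockwise. Divergence ≈0, curl about -5 — near-zero divergence with nonzero curl is a vortex.

vortex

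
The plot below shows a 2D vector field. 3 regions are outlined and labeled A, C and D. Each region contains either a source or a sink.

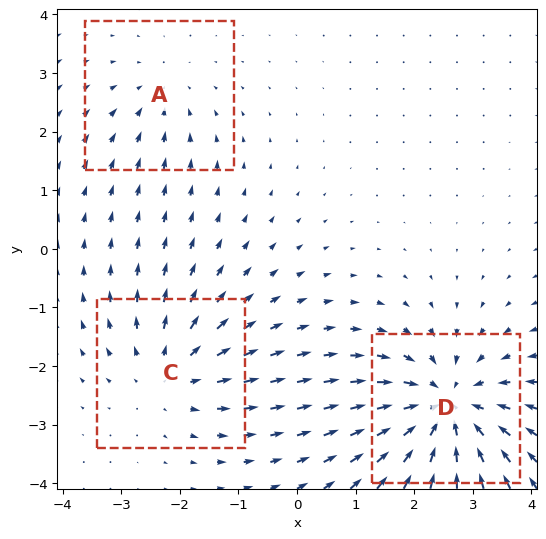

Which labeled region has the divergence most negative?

Divergence at each region's feature centre — A: about -2, C: about +3, D: about -5. Region D is most negative.

D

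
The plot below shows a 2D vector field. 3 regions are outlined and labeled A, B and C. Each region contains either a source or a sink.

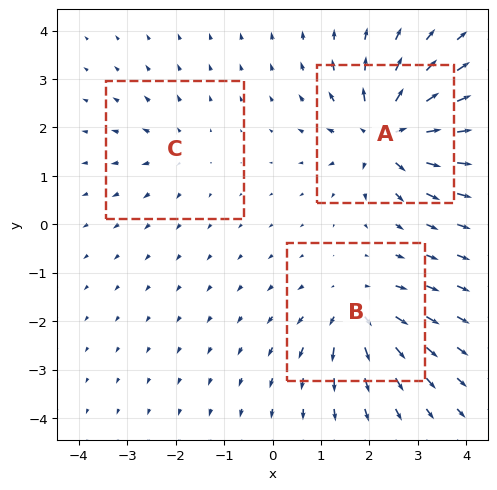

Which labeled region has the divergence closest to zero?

Divergence at each region's feature centre — A: about +6, B: about +4, C: about +2. Region C is closest to zero.

C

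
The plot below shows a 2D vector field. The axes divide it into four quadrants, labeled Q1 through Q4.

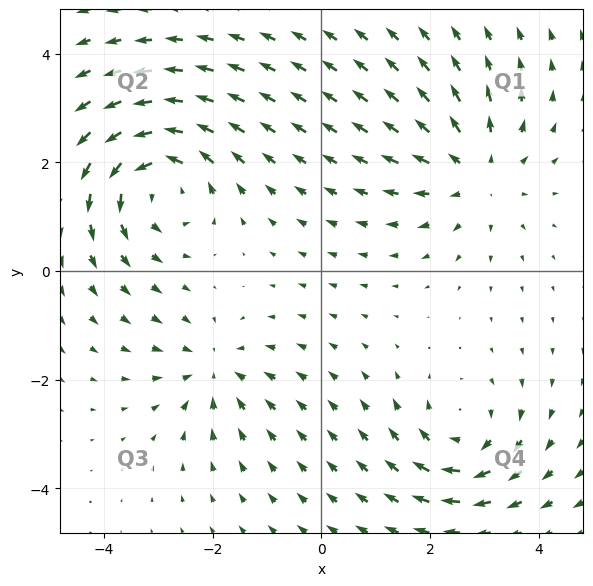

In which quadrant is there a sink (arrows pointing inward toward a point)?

The sink sits at approximately (-2.0, -1.8), which lies in quadrant Q3. The divergence there is about -3, negative as expected for a sink.

Q3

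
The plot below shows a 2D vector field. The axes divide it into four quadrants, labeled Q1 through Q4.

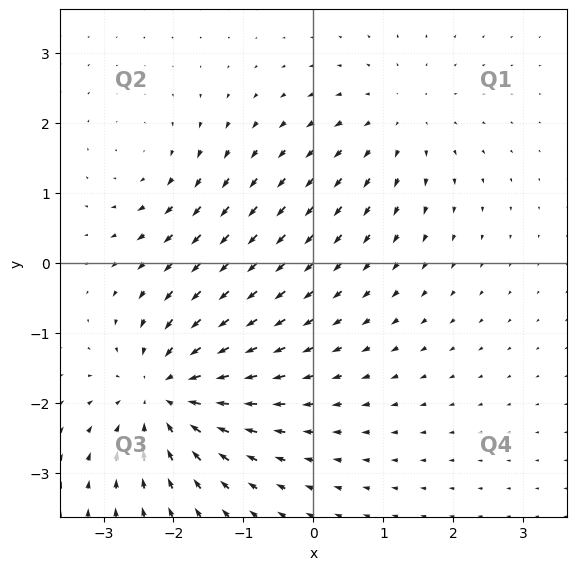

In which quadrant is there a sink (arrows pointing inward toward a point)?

Q3

The sink sits at approximately (-2.1, -1.8), which lies in quadrant Q3. The divergence there is about -4, negative as expected for a sink.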